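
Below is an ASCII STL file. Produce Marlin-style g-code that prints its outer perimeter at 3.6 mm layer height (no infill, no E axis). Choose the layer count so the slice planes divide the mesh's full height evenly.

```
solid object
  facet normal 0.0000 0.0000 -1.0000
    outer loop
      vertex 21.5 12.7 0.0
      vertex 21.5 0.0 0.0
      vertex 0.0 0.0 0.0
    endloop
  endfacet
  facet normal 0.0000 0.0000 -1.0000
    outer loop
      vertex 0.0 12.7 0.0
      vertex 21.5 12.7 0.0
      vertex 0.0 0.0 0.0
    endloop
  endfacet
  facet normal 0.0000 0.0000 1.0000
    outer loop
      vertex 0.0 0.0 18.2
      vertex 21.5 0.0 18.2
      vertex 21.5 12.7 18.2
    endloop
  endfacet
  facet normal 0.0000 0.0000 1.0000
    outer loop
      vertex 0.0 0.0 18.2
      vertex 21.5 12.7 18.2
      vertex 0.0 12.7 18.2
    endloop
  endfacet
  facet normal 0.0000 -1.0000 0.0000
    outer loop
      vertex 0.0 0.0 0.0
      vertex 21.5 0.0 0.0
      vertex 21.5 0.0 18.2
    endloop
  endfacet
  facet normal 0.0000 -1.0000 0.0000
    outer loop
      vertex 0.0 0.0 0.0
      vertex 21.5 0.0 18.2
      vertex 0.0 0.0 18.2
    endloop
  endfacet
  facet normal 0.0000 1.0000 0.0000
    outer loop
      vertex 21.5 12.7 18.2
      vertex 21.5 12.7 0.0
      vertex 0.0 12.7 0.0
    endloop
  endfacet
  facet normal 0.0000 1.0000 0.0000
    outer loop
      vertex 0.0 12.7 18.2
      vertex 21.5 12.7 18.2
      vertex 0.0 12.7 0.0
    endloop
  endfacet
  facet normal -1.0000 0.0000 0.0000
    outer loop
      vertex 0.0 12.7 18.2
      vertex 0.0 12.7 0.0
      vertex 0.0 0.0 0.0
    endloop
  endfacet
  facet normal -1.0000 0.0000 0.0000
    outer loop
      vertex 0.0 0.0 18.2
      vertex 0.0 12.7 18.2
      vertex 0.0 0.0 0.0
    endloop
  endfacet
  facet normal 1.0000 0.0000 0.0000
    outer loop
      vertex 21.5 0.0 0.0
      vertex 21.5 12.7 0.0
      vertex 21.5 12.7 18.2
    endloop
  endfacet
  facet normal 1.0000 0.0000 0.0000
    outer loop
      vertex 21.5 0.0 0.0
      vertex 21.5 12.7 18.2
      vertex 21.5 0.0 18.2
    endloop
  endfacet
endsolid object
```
; perimeter-only toolpath
G21 ; units = mm
G90 ; absolute positioning
G28 ; home
; layer 1
G0 Z3.6
G0 X0.0 Y0.0
G1 X21.5 Y0.0
G1 X21.5 Y12.7
G1 X0.0 Y12.7
G1 X0.0 Y0.0
; layer 2
G0 Z7.3
G0 X0.0 Y0.0
G1 X21.5 Y0.0
G1 X21.5 Y12.7
G1 X0.0 Y12.7
G1 X0.0 Y0.0
; layer 3
G0 Z10.9
G0 X0.0 Y0.0
G1 X21.5 Y0.0
G1 X21.5 Y12.7
G1 X0.0 Y12.7
G1 X0.0 Y0.0
; layer 4
G0 Z14.6
G0 X0.0 Y0.0
G1 X21.5 Y0.0
G1 X21.5 Y12.7
G1 X0.0 Y12.7
G1 X0.0 Y0.0
; layer 5
G0 Z18.2
G0 X0.0 Y0.0
G1 X21.5 Y0.0
G1 X21.5 Y12.7
G1 X0.0 Y12.7
G1 X0.0 Y0.0
M2 ; end

The solid is a rectangular box, roughly 21.5 × 12.7 mm footprint and 18.2 mm tall. Slicing at Δz = 3.6 mm — 5 equal slices spanning the solid's height, so layer i sits at z = i·h/5 — gives 5 non-empty perimeters. Each is a 4-segment closed polygon; G0 lifts to the layer z and rapids to the start vertex, then G1 traces the edges.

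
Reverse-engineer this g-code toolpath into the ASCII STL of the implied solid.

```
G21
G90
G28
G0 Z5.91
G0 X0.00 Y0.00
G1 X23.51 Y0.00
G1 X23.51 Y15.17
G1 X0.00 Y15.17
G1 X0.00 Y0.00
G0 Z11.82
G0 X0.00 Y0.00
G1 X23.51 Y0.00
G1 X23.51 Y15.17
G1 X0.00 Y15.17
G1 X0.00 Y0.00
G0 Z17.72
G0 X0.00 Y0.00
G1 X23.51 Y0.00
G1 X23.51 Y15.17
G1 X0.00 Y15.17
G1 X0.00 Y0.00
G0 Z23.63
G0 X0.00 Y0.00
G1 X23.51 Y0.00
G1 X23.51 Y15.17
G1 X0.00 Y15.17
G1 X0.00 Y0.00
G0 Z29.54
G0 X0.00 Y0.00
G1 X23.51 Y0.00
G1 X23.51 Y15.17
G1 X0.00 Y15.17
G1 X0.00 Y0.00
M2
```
solid part
  facet normal 0.0000 0.0000 -1.0000
    outer loop
      vertex 23.51 15.17 0.00
      vertex 23.51 0.00 0.00
      vertex 0.00 0.00 0.00
    endloop
  endfacet
  facet normal 0.0000 0.0000 -1.0000
    outer loop
      vertex 0.00 15.17 0.00
      vertex 23.51 15.17 0.00
      vertex 0.00 0.00 0.00
    endloop
  endfacet
  facet normal 0.0000 0.0000 1.0000
    outer loop
      vertex 0.00 0.00 29.54
      vertex 23.51 0.00 29.54
      vertex 23.51 15.17 29.54
    endloop
  endfacet
  facet normal 0.0000 0.0000 1.0000
    outer loop
      vertex 0.00 0.00 29.54
      vertex 23.51 15.17 29.54
      vertex 0.00 15.17 29.54
    endloop
  endfacet
  facet normal 0.0000 -1.0000 0.0000
    outer loop
      vertex 0.00 0.00 0.00
      vertex 23.51 0.00 0.00
      vertex 23.51 0.00 29.54
    endloop
  endfacet
  facet normal 0.0000 -1.0000 0.0000
    outer loop
      vertex 0.00 0.00 0.00
      vertex 23.51 0.00 29.54
      vertex 0.00 0.00 29.54
    endloop
  endfacet
  facet normal 0.0000 1.0000 0.0000
    outer loop
      vertex 23.51 15.17 29.54
      vertex 23.51 15.17 0.00
      vertex 0.00 15.17 0.00
    endloop
  endfacet
  facet normal 0.0000 1.0000 0.0000
    outer loop
      vertex 0.00 15.17 29.54
      vertex 23.51 15.17 29.54
      vertex 0.00 15.17 0.00
    endloop
  endfacet
  facet normal -1.0000 0.0000 0.0000
    outer loop
      vertex 0.00 15.17 29.54
      vertex 0.00 15.17 0.00
      vertex 0.00 0.00 0.00
    endloop
  endfacet
  facet normal -1.0000 0.0000 0.0000
    outer loop
      vertex 0.00 0.00 29.54
      vertex 0.00 15.17 29.54
      vertex 0.00 0.00 0.00
    endloop
  endfacet
  facet normal 1.0000 0.0000 0.0000
    outer loop
      vertex 23.51 0.00 0.00
      vertex 23.51 15.17 0.00
      vertex 23.51 15.17 29.54
    endloop
  endfacet
  facet normal 1.0000 0.0000 0.0000
    outer loop
      vertex 23.51 0.00 0.00
      vertex 23.51 15.17 29.54
      vertex 23.51 0.00 29.54
    endloop
  endfacet
endsolid part

The G0 Z moves step by Δz≈5.91 mm. Every layer's G1 loop is the same polygon, so the solid is a straight extrusion of it from z=0 to z≈29.5. Closing with flat bottom and top caps and triangulating gives 12 facets — a rectangular box, roughly 23.5 × 15.2 mm footprint and 29.5 mm tall.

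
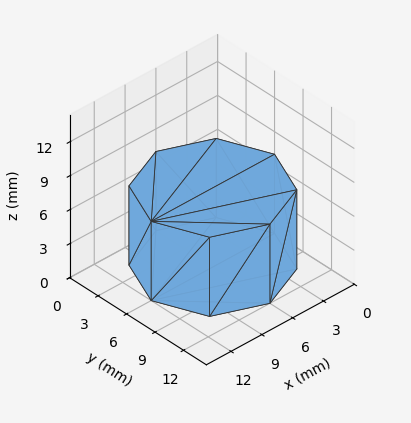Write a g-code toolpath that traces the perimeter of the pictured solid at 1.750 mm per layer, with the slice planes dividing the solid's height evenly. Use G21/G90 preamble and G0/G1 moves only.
Reading the render: the shape is a regular 8-sided prism (a cylinder approximated with 8 flat sides), circumscribed radius ≈ 6 mm, height ≈ 7 mm (dimensions read to the nearest mm from the axis ticks). For the g-code, the solid's height is divided into equal slices at the stated Δz and each level perimeter traced with G1 moves after a G0 lift.

; perimeter-only toolpath
G21 ; units = mm
G90 ; absolute positioning
G28 ; home
; layer 1
G0 Z1.750
G0 X12.000 Y6.000
G1 X10.243 Y10.243
G1 X6.000 Y12.000
G1 X1.757 Y10.243
G1 X0.000 Y6.000
G1 X1.757 Y1.757
G1 X6.000 Y0.000
G1 X10.243 Y1.757
G1 X12.000 Y6.000
; layer 2
G0 Z3.500
G0 X12.000 Y6.000
G1 X10.243 Y10.243
G1 X6.000 Y12.000
G1 X1.757 Y10.243
G1 X0.000 Y6.000
G1 X1.757 Y1.757
G1 X6.000 Y0.000
G1 X10.243 Y1.757
G1 X12.000 Y6.000
; layer 3
G0 Z5.250
G0 X12.000 Y6.000
G1 X10.243 Y10.243
G1 X6.000 Y12.000
G1 X1.757 Y10.243
G1 X0.000 Y6.000
G1 X1.757 Y1.757
G1 X6.000 Y0.000
G1 X10.243 Y1.757
G1 X12.000 Y6.000
; layer 4
G0 Z7.000
G0 X12.000 Y6.000
G1 X10.243 Y10.243
G1 X6.000 Y12.000
G1 X1.757 Y10.243
G1 X0.000 Y6.000
G1 X1.757 Y1.757
G1 X6.000 Y0.000
G1 X10.243 Y1.757
G1 X12.000 Y6.000
M2 ; end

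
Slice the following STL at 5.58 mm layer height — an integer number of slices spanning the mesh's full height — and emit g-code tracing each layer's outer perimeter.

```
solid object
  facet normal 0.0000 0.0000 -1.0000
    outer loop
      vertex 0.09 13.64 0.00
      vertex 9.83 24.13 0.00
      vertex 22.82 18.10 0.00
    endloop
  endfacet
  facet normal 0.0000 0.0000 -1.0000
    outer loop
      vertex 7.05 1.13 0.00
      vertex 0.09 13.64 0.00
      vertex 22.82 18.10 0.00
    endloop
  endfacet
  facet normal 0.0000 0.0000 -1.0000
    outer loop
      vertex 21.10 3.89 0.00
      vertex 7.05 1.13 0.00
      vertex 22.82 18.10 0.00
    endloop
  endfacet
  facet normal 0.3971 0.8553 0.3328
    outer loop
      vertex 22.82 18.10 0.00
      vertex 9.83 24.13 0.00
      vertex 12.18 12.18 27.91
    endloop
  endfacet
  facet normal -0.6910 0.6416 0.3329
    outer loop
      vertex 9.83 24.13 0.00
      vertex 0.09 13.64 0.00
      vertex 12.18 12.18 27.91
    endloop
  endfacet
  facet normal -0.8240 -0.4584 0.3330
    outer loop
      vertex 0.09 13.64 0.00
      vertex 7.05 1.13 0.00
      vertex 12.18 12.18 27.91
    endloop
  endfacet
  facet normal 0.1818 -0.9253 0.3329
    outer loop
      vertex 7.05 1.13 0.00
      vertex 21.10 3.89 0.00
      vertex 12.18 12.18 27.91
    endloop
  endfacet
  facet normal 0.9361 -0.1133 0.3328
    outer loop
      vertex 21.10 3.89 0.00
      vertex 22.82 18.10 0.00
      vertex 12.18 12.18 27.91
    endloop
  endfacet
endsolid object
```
; perimeter-only toolpath
G21 ; units = mm
G90 ; absolute positioning
G28 ; home
; layer 1
G0 Z5.58
G0 X20.69 Y16.92
G1 X10.30 Y21.74
G1 X2.51 Y13.35
G1 X8.08 Y3.34
G1 X19.32 Y5.55
G1 X20.69 Y16.92
; layer 2
G0 Z11.16
G0 X18.56 Y15.73
G1 X10.77 Y19.35
G1 X4.93 Y13.06
G1 X9.10 Y5.55
G1 X17.53 Y7.21
G1 X18.56 Y15.73
; layer 3
G0 Z16.75
G0 X16.44 Y14.55
G1 X11.24 Y16.96
G1 X7.34 Y12.76
G1 X10.13 Y7.76
G1 X15.75 Y8.86
G1 X16.44 Y14.55
; layer 4
G0 Z22.33
G0 X14.31 Y13.36
G1 X11.71 Y14.57
G1 X9.76 Y12.47
G1 X11.15 Y9.97
G1 X13.96 Y10.52
G1 X14.31 Y13.36
M2 ; end

The solid is a regular 5-sided pyramid, base circumscribed radius ≈ 12.2 mm, apex at z ≈ 27.9 mm. Slicing at Δz = 5.58 mm — 5 equal slices spanning the solid's height, so layer i sits at z = i·h/5 — gives 4 non-empty perimeters. Each is a 5-segment closed polygon; G0 lifts to the layer z and rapids to the start vertex, then G1 traces the edges. The cross-section shrinks linearly with z (the slice at the apex is degenerate and omitted).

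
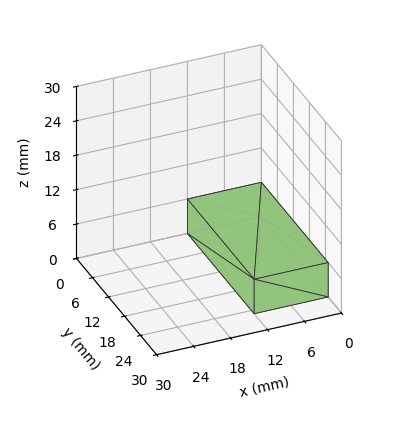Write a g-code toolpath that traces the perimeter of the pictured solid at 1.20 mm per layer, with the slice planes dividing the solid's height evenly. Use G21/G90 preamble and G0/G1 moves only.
Reading the render: the shape is a rectangular box, roughly 12 × 25 mm footprint and 6 mm tall (dimensions read to the nearest mm from the axis ticks). For the g-code, the solid's height is divided into equal slices at the stated Δz and each level perimeter traced with G1 moves after a G0 lift.

; perimeter-only toolpath
G21 ; units = mm
G90 ; absolute positioning
G28 ; home
; layer 1
G0 Z1.20
G0 X0.00 Y0.00
G1 X12.00 Y0.00
G1 X12.00 Y25.00
G1 X0.00 Y25.00
G1 X0.00 Y0.00
; layer 2
G0 Z2.40
G0 X0.00 Y0.00
G1 X12.00 Y0.00
G1 X12.00 Y25.00
G1 X0.00 Y25.00
G1 X0.00 Y0.00
; layer 3
G0 Z3.60
G0 X0.00 Y0.00
G1 X12.00 Y0.00
G1 X12.00 Y25.00
G1 X0.00 Y25.00
G1 X0.00 Y0.00
; layer 4
G0 Z4.80
G0 X0.00 Y0.00
G1 X12.00 Y0.00
G1 X12.00 Y25.00
G1 X0.00 Y25.00
G1 X0.00 Y0.00
; layer 5
G0 Z6.00
G0 X0.00 Y0.00
G1 X12.00 Y0.00
G1 X12.00 Y25.00
G1 X0.00 Y25.00
G1 X0.00 Y0.00
M2 ; end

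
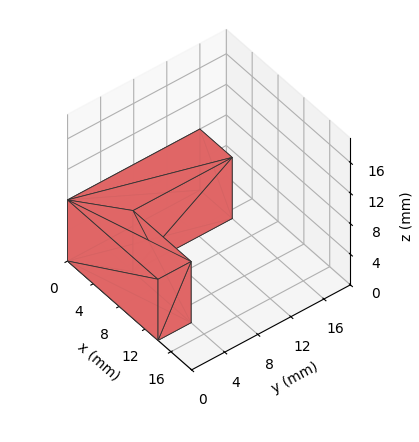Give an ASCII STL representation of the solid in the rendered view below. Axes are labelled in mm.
Reading the render: the shape is an L-shaped prism: outer 14 × 16 mm, arm thicknesses ≈ 4 mm (horizontal) and 5 mm (vertical), extruded 8 mm in z (dimensions read to the nearest mm from the axis ticks). For the STL, each face is triangulated and given an outward normal.

solid part
  facet normal 0.0000 0.0000 -1.0000
    outer loop
      vertex 14.0 4.0 0.0
      vertex 14.0 0.0 0.0
      vertex 0.0 0.0 0.0
    endloop
  endfacet
  facet normal 0.0000 0.0000 -1.0000
    outer loop
      vertex 5.0 4.0 0.0
      vertex 14.0 4.0 0.0
      vertex 0.0 0.0 0.0
    endloop
  endfacet
  facet normal 0.0000 0.0000 -1.0000
    outer loop
      vertex 5.0 16.0 0.0
      vertex 5.0 4.0 0.0
      vertex 0.0 0.0 0.0
    endloop
  endfacet
  facet normal 0.0000 0.0000 -1.0000
    outer loop
      vertex 0.0 16.0 0.0
      vertex 5.0 16.0 0.0
      vertex 0.0 0.0 0.0
    endloop
  endfacet
  facet normal 0.0000 0.0000 1.0000
    outer loop
      vertex 0.0 0.0 8.0
      vertex 14.0 0.0 8.0
      vertex 14.0 4.0 8.0
    endloop
  endfacet
  facet normal 0.0000 0.0000 1.0000
    outer loop
      vertex 0.0 0.0 8.0
      vertex 14.0 4.0 8.0
      vertex 5.0 4.0 8.0
    endloop
  endfacet
  facet normal 0.0000 0.0000 1.0000
    outer loop
      vertex 0.0 0.0 8.0
      vertex 5.0 4.0 8.0
      vertex 5.0 16.0 8.0
    endloop
  endfacet
  facet normal 0.0000 0.0000 1.0000
    outer loop
      vertex 0.0 0.0 8.0
      vertex 5.0 16.0 8.0
      vertex 0.0 16.0 8.0
    endloop
  endfacet
  facet normal 0.0000 -1.0000 0.0000
    outer loop
      vertex 0.0 0.0 0.0
      vertex 14.0 0.0 0.0
      vertex 14.0 0.0 8.0
    endloop
  endfacet
  facet normal 0.0000 -1.0000 0.0000
    outer loop
      vertex 0.0 0.0 0.0
      vertex 14.0 0.0 8.0
      vertex 0.0 0.0 8.0
    endloop
  endfacet
  facet normal 1.0000 0.0000 0.0000
    outer loop
      vertex 14.0 0.0 0.0
      vertex 14.0 4.0 0.0
      vertex 14.0 4.0 8.0
    endloop
  endfacet
  facet normal 1.0000 0.0000 0.0000
    outer loop
      vertex 14.0 0.0 0.0
      vertex 14.0 4.0 8.0
      vertex 14.0 0.0 8.0
    endloop
  endfacet
  facet normal 0.0000 1.0000 0.0000
    outer loop
      vertex 14.0 4.0 0.0
      vertex 5.0 4.0 0.0
      vertex 5.0 4.0 8.0
    endloop
  endfacet
  facet normal 0.0000 1.0000 0.0000
    outer loop
      vertex 14.0 4.0 0.0
      vertex 5.0 4.0 8.0
      vertex 14.0 4.0 8.0
    endloop
  endfacet
  facet normal 1.0000 0.0000 0.0000
    outer loop
      vertex 5.0 4.0 0.0
      vertex 5.0 16.0 0.0
      vertex 5.0 16.0 8.0
    endloop
  endfacet
  facet normal 1.0000 0.0000 0.0000
    outer loop
      vertex 5.0 4.0 0.0
      vertex 5.0 16.0 8.0
      vertex 5.0 4.0 8.0
    endloop
  endfacet
  facet normal 0.0000 1.0000 0.0000
    outer loop
      vertex 5.0 16.0 0.0
      vertex 0.0 16.0 0.0
      vertex 0.0 16.0 8.0
    endloop
  endfacet
  facet normal 0.0000 1.0000 0.0000
    outer loop
      vertex 5.0 16.0 0.0
      vertex 0.0 16.0 8.0
      vertex 5.0 16.0 8.0
    endloop
  endfacet
  facet normal -1.0000 0.0000 0.0000
    outer loop
      vertex 0.0 16.0 0.0
      vertex 0.0 0.0 0.0
      vertex 0.0 0.0 8.0
    endloop
  endfacet
  facet normal -1.0000 0.0000 0.0000
    outer loop
      vertex 0.0 16.0 0.0
      vertex 0.0 0.0 8.0
      vertex 0.0 16.0 8.0
    endloop
  endfacet
endsolid part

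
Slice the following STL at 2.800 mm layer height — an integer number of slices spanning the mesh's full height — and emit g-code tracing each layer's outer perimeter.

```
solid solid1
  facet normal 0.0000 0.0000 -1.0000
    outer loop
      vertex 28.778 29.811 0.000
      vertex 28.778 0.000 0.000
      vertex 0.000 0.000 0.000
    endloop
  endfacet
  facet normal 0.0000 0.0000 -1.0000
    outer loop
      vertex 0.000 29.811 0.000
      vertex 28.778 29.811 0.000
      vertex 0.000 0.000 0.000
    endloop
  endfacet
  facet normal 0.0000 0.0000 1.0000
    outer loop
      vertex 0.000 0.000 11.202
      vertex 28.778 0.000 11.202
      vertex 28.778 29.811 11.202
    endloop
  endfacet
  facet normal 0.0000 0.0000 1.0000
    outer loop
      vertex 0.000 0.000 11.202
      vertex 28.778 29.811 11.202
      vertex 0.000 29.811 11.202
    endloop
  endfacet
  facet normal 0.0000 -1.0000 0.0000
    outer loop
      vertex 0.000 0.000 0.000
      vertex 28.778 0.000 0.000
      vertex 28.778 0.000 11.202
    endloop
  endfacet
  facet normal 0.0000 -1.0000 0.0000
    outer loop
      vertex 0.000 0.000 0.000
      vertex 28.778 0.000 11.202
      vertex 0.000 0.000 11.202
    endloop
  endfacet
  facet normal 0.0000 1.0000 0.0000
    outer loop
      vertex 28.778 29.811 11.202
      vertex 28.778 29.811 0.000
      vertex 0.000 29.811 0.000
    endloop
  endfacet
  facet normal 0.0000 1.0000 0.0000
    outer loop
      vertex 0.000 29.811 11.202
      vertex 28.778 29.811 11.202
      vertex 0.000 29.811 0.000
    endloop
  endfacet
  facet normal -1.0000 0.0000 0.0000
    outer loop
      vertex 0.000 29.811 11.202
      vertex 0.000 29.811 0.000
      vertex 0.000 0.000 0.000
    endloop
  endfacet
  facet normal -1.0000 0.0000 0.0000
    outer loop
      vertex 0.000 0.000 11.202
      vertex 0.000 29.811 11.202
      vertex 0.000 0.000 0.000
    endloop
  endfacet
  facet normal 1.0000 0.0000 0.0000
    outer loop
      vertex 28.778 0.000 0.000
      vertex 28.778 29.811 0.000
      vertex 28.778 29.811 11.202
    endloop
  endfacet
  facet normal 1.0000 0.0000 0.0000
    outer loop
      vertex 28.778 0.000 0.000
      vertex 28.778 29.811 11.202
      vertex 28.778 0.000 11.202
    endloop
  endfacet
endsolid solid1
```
; perimeter-only toolpath
G21 ; units = mm
G90 ; absolute positioning
G28 ; home
; layer 1
G0 Z2.800
G0 X0.000 Y0.000
G1 X28.778 Y0.000
G1 X28.778 Y29.811
G1 X0.000 Y29.811
G1 X0.000 Y0.000
; layer 2
G0 Z5.601
G0 X0.000 Y0.000
G1 X28.778 Y0.000
G1 X28.778 Y29.811
G1 X0.000 Y29.811
G1 X0.000 Y0.000
; layer 3
G0 Z8.402
G0 X0.000 Y0.000
G1 X28.778 Y0.000
G1 X28.778 Y29.811
G1 X0.000 Y29.811
G1 X0.000 Y0.000
; layer 4
G0 Z11.202
G0 X0.000 Y0.000
G1 X28.778 Y0.000
G1 X28.778 Y29.811
G1 X0.000 Y29.811
G1 X0.000 Y0.000
M2 ; end

The solid is a rectangular box, roughly 28.8 × 29.8 mm footprint and 11.2 mm tall. Slicing at Δz = 2.800 mm — 4 equal slices spanning the solid's height, so layer i sits at z = i·h/4 — gives 4 non-empty perimeters. Each is a 4-segment closed polygon; G0 lifts to the layer z and rapids to the start vertex, then G1 traces the edges.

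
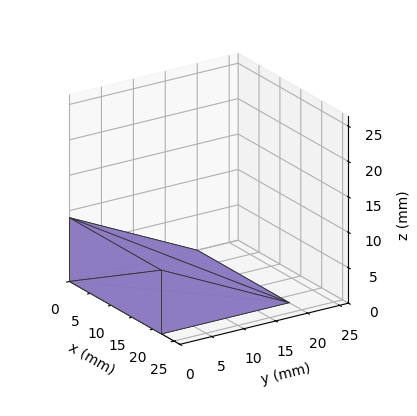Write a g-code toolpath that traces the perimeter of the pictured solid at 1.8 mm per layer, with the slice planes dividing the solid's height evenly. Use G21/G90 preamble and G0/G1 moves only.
Reading the render: the shape is a wedge (ramp): 22 × 20 mm base, rising to 9 mm along the y=0 edge and sloping linearly to z=0 at y=20 (dimensions read to the nearest mm from the axis ticks). For the g-code, the solid's height is divided into equal slices at the stated Δz and each level perimeter traced with G1 moves after a G0 lift.

; perimeter-only toolpath
G21 ; units = mm
G90 ; absolute positioning
G28 ; home
; layer 1
G0 Z1.8
G0 X0.0 Y0.0
G1 X22.0 Y0.0
G1 X22.0 Y16.0
G1 X0.0 Y16.0
G1 X0.0 Y0.0
; layer 2
G0 Z3.6
G0 X0.0 Y0.0
G1 X22.0 Y0.0
G1 X22.0 Y12.0
G1 X0.0 Y12.0
G1 X0.0 Y0.0
; layer 3
G0 Z5.4
G0 X0.0 Y0.0
G1 X22.0 Y0.0
G1 X22.0 Y8.0
G1 X0.0 Y8.0
G1 X0.0 Y0.0
; layer 4
G0 Z7.2
G0 X0.0 Y0.0
G1 X22.0 Y0.0
G1 X22.0 Y4.0
G1 X0.0 Y4.0
G1 X0.0 Y0.0
M2 ; end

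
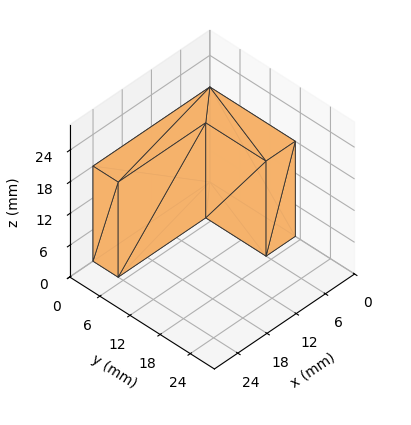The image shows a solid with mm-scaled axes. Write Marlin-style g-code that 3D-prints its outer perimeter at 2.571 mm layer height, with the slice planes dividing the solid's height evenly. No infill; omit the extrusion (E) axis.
Reading the render: the shape is an L-shaped prism: outer 24 × 17 mm, arm thicknesses ≈ 5 mm (horizontal) and 6 mm (vertical), extruded 18 mm in z (dimensions read to the nearest mm from the axis ticks). For the g-code, the solid's height is divided into equal slices at the stated Δz and each level perimeter traced with G1 moves after a G0 lift.

; perimeter-only toolpath
G21 ; units = mm
G90 ; absolute positioning
G28 ; home
; layer 1
G0 Z2.571
G0 X0.000 Y0.000
G1 X24.000 Y0.000
G1 X24.000 Y5.000
G1 X6.000 Y5.000
G1 X6.000 Y17.000
G1 X0.000 Y17.000
G1 X0.000 Y0.000
; layer 2
G0 Z5.143
G0 X0.000 Y0.000
G1 X24.000 Y0.000
G1 X24.000 Y5.000
G1 X6.000 Y5.000
G1 X6.000 Y17.000
G1 X0.000 Y17.000
G1 X0.000 Y0.000
; layer 3
G0 Z7.714
G0 X0.000 Y0.000
G1 X24.000 Y0.000
G1 X24.000 Y5.000
G1 X6.000 Y5.000
G1 X6.000 Y17.000
G1 X0.000 Y17.000
G1 X0.000 Y0.000
; layer 4
G0 Z10.286
G0 X0.000 Y0.000
G1 X24.000 Y0.000
G1 X24.000 Y5.000
G1 X6.000 Y5.000
G1 X6.000 Y17.000
G1 X0.000 Y17.000
G1 X0.000 Y0.000
; layer 5
G0 Z12.857
G0 X0.000 Y0.000
G1 X24.000 Y0.000
G1 X24.000 Y5.000
G1 X6.000 Y5.000
G1 X6.000 Y17.000
G1 X0.000 Y17.000
G1 X0.000 Y0.000
; layer 6
G0 Z15.429
G0 X0.000 Y0.000
G1 X24.000 Y0.000
G1 X24.000 Y5.000
G1 X6.000 Y5.000
G1 X6.000 Y17.000
G1 X0.000 Y17.000
G1 X0.000 Y0.000
; layer 7
G0 Z18.000
G0 X0.000 Y0.000
G1 X24.000 Y0.000
G1 X24.000 Y5.000
G1 X6.000 Y5.000
G1 X6.000 Y17.000
G1 X0.000 Y17.000
G1 X0.000 Y0.000
M2 ; end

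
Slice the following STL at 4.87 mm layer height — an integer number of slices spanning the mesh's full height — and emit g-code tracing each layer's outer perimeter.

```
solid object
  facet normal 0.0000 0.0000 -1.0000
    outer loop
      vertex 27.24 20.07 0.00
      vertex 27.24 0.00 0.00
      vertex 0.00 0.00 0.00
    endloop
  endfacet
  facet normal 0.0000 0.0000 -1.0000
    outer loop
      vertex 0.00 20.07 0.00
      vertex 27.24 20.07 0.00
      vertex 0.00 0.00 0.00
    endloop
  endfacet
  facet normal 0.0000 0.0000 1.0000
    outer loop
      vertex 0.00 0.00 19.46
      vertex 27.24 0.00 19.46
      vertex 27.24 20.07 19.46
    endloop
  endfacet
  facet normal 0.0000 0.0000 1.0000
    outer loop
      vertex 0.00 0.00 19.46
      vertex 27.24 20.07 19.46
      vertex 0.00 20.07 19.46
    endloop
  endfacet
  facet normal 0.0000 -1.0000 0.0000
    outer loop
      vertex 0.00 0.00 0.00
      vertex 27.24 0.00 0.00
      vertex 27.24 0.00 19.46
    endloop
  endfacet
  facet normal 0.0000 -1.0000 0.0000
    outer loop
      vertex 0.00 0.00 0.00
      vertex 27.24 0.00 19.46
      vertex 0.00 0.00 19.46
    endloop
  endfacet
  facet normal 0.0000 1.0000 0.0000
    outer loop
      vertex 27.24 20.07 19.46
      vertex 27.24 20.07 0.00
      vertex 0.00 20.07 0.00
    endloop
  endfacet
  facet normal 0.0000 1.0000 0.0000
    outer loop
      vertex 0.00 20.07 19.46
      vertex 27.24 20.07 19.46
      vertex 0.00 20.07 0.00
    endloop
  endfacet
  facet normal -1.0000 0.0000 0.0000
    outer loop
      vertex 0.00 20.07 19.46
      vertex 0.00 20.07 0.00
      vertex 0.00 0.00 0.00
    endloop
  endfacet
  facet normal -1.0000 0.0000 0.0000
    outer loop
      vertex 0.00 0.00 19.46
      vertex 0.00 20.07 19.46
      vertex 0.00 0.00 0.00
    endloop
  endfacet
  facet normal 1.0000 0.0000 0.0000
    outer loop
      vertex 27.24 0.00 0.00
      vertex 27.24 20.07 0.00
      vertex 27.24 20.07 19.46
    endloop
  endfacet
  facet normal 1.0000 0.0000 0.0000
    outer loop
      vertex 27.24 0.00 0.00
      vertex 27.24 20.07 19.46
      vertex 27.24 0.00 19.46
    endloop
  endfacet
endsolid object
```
; perimeter-only toolpath
G21 ; units = mm
G90 ; absolute positioning
G28 ; home
; layer 1
G0 Z4.87
G0 X0.00 Y0.00
G1 X27.24 Y0.00
G1 X27.24 Y20.07
G1 X0.00 Y20.07
G1 X0.00 Y0.00
; layer 2
G0 Z9.73
G0 X0.00 Y0.00
G1 X27.24 Y0.00
G1 X27.24 Y20.07
G1 X0.00 Y20.07
G1 X0.00 Y0.00
; layer 3
G0 Z14.60
G0 X0.00 Y0.00
G1 X27.24 Y0.00
G1 X27.24 Y20.07
G1 X0.00 Y20.07
G1 X0.00 Y0.00
; layer 4
G0 Z19.46
G0 X0.00 Y0.00
G1 X27.24 Y0.00
G1 X27.24 Y20.07
G1 X0.00 Y20.07
G1 X0.00 Y0.00
M2 ; end

The solid is a rectangular box, roughly 27.2 × 20.1 mm footprint and 19.5 mm tall. Slicing at Δz = 4.87 mm — 4 equal slices spanning the solid's height, so layer i sits at z = i·h/4 — gives 4 non-empty perimeters. Each is a 4-segment closed polygon; G0 lifts to the layer z and rapids to the start vertex, then G1 traces the edges.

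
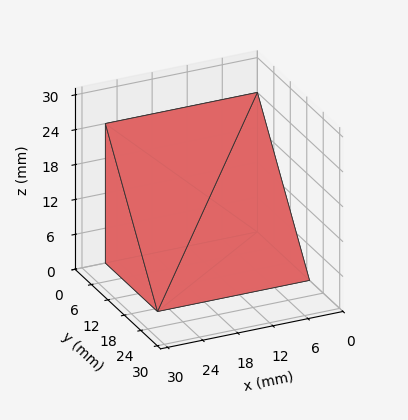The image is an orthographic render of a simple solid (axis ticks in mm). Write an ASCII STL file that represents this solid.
Reading the render: the shape is a wedge (ramp): 26 × 19 mm base, rising to 24 mm along the y=0 edge and sloping linearly to z=0 at y=19 (dimensions read to the nearest mm from the axis ticks). For the STL, each face is triangulated and given an outward normal.

solid part
  facet normal 0.0000 0.0000 -1.0000
    outer loop
      vertex 26.000 19.000 0.000
      vertex 26.000 0.000 0.000
      vertex 0.000 0.000 0.000
    endloop
  endfacet
  facet normal 0.0000 0.0000 -1.0000
    outer loop
      vertex 0.000 19.000 0.000
      vertex 26.000 19.000 0.000
      vertex 0.000 0.000 0.000
    endloop
  endfacet
  facet normal 0.0000 -1.0000 0.0000
    outer loop
      vertex 0.000 0.000 0.000
      vertex 26.000 0.000 0.000
      vertex 26.000 0.000 24.000
    endloop
  endfacet
  facet normal 0.0000 -1.0000 0.0000
    outer loop
      vertex 0.000 0.000 0.000
      vertex 26.000 0.000 24.000
      vertex 0.000 0.000 24.000
    endloop
  endfacet
  facet normal 0.0000 0.7840 0.6207
    outer loop
      vertex 0.000 0.000 24.000
      vertex 26.000 0.000 24.000
      vertex 26.000 19.000 0.000
    endloop
  endfacet
  facet normal 0.0000 0.7840 0.6207
    outer loop
      vertex 0.000 0.000 24.000
      vertex 26.000 19.000 0.000
      vertex 0.000 19.000 0.000
    endloop
  endfacet
  facet normal -1.0000 0.0000 0.0000
    outer loop
      vertex 0.000 0.000 24.000
      vertex 0.000 19.000 0.000
      vertex 0.000 0.000 0.000
    endloop
  endfacet
  facet normal 1.0000 0.0000 0.0000
    outer loop
      vertex 26.000 0.000 0.000
      vertex 26.000 19.000 0.000
      vertex 26.000 0.000 24.000
    endloop
  endfacet
endsolid part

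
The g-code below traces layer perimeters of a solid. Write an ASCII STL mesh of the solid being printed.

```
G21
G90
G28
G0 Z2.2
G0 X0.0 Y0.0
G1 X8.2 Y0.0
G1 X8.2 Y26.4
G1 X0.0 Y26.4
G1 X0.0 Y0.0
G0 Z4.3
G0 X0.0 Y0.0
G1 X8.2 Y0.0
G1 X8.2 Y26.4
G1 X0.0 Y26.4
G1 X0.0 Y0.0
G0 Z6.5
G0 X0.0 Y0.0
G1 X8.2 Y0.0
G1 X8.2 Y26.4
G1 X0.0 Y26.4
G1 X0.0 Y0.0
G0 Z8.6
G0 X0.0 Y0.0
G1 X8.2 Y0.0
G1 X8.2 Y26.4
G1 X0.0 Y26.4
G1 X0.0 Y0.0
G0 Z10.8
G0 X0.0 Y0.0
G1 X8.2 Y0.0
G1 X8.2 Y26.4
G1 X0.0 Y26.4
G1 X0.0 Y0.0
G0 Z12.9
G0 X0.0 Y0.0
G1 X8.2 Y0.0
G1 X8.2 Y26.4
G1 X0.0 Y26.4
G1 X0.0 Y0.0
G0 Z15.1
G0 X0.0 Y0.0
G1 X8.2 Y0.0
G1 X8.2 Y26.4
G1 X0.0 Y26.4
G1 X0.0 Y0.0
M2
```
solid part
  facet normal 0.0000 0.0000 -1.0000
    outer loop
      vertex 8.2 26.4 0.0
      vertex 8.2 0.0 0.0
      vertex 0.0 0.0 0.0
    endloop
  endfacet
  facet normal 0.0000 0.0000 -1.0000
    outer loop
      vertex 0.0 26.4 0.0
      vertex 8.2 26.4 0.0
      vertex 0.0 0.0 0.0
    endloop
  endfacet
  facet normal 0.0000 0.0000 1.0000
    outer loop
      vertex 0.0 0.0 15.1
      vertex 8.2 0.0 15.1
      vertex 8.2 26.4 15.1
    endloop
  endfacet
  facet normal 0.0000 0.0000 1.0000
    outer loop
      vertex 0.0 0.0 15.1
      vertex 8.2 26.4 15.1
      vertex 0.0 26.4 15.1
    endloop
  endfacet
  facet normal 0.0000 -1.0000 0.0000
    outer loop
      vertex 0.0 0.0 0.0
      vertex 8.2 0.0 0.0
      vertex 8.2 0.0 15.1
    endloop
  endfacet
  facet normal 0.0000 -1.0000 0.0000
    outer loop
      vertex 0.0 0.0 0.0
      vertex 8.2 0.0 15.1
      vertex 0.0 0.0 15.1
    endloop
  endfacet
  facet normal 0.0000 1.0000 0.0000
    outer loop
      vertex 8.2 26.4 15.1
      vertex 8.2 26.4 0.0
      vertex 0.0 26.4 0.0
    endloop
  endfacet
  facet normal 0.0000 1.0000 0.0000
    outer loop
      vertex 0.0 26.4 15.1
      vertex 8.2 26.4 15.1
      vertex 0.0 26.4 0.0
    endloop
  endfacet
  facet normal -1.0000 0.0000 0.0000
    outer loop
      vertex 0.0 26.4 15.1
      vertex 0.0 26.4 0.0
      vertex 0.0 0.0 0.0
    endloop
  endfacet
  facet normal -1.0000 0.0000 0.0000
    outer loop
      vertex 0.0 0.0 15.1
      vertex 0.0 26.4 15.1
      vertex 0.0 0.0 0.0
    endloop
  endfacet
  facet normal 1.0000 0.0000 0.0000
    outer loop
      vertex 8.2 0.0 0.0
      vertex 8.2 26.4 0.0
      vertex 8.2 26.4 15.1
    endloop
  endfacet
  facet normal 1.0000 0.0000 0.0000
    outer loop
      vertex 8.2 0.0 0.0
      vertex 8.2 26.4 15.1
      vertex 8.2 0.0 15.1
    endloop
  endfacet
endsolid part

The G0 Z moves step by Δz≈2.2 mm. Every layer's G1 loop is the same polygon, so the solid is a straight extrusion of it from z=0 to z≈15.1. Closing with flat bottom and top caps and triangulating gives 12 facets — a rectangular box, roughly 8.2 × 26.4 mm footprint and 15.1 mm tall.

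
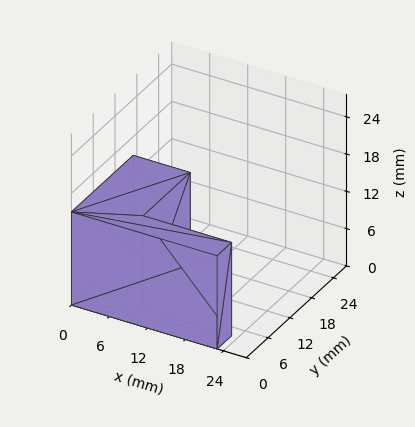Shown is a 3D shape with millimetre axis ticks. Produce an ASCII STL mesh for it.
Reading the render: the shape is an L-shaped prism: outer 23 × 17 mm, arm thicknesses ≈ 4 mm (horizontal) and 9 mm (vertical), extruded 15 mm in z (dimensions read to the nearest mm from the axis ticks). For the STL, each face is triangulated and given an outward normal.

solid part
  facet normal 0.0000 0.0000 -1.0000
    outer loop
      vertex 23.000 4.000 0.000
      vertex 23.000 0.000 0.000
      vertex 0.000 0.000 0.000
    endloop
  endfacet
  facet normal 0.0000 0.0000 -1.0000
    outer loop
      vertex 9.000 4.000 0.000
      vertex 23.000 4.000 0.000
      vertex 0.000 0.000 0.000
    endloop
  endfacet
  facet normal 0.0000 0.0000 -1.0000
    outer loop
      vertex 9.000 17.000 0.000
      vertex 9.000 4.000 0.000
      vertex 0.000 0.000 0.000
    endloop
  endfacet
  facet normal 0.0000 0.0000 -1.0000
    outer loop
      vertex 0.000 17.000 0.000
      vertex 9.000 17.000 0.000
      vertex 0.000 0.000 0.000
    endloop
  endfacet
  facet normal 0.0000 0.0000 1.0000
    outer loop
      vertex 0.000 0.000 15.000
      vertex 23.000 0.000 15.000
      vertex 23.000 4.000 15.000
    endloop
  endfacet
  facet normal 0.0000 0.0000 1.0000
    outer loop
      vertex 0.000 0.000 15.000
      vertex 23.000 4.000 15.000
      vertex 9.000 4.000 15.000
    endloop
  endfacet
  facet normal 0.0000 0.0000 1.0000
    outer loop
      vertex 0.000 0.000 15.000
      vertex 9.000 4.000 15.000
      vertex 9.000 17.000 15.000
    endloop
  endfacet
  facet normal 0.0000 0.0000 1.0000
    outer loop
      vertex 0.000 0.000 15.000
      vertex 9.000 17.000 15.000
      vertex 0.000 17.000 15.000
    endloop
  endfacet
  facet normal 0.0000 -1.0000 0.0000
    outer loop
      vertex 0.000 0.000 0.000
      vertex 23.000 0.000 0.000
      vertex 23.000 0.000 15.000
    endloop
  endfacet
  facet normal 0.0000 -1.0000 0.0000
    outer loop
      vertex 0.000 0.000 0.000
      vertex 23.000 0.000 15.000
      vertex 0.000 0.000 15.000
    endloop
  endfacet
  facet normal 1.0000 0.0000 0.0000
    outer loop
      vertex 23.000 0.000 0.000
      vertex 23.000 4.000 0.000
      vertex 23.000 4.000 15.000
    endloop
  endfacet
  facet normal 1.0000 0.0000 0.0000
    outer loop
      vertex 23.000 0.000 0.000
      vertex 23.000 4.000 15.000
      vertex 23.000 0.000 15.000
    endloop
  endfacet
  facet normal 0.0000 1.0000 0.0000
    outer loop
      vertex 23.000 4.000 0.000
      vertex 9.000 4.000 0.000
      vertex 9.000 4.000 15.000
    endloop
  endfacet
  facet normal 0.0000 1.0000 0.0000
    outer loop
      vertex 23.000 4.000 0.000
      vertex 9.000 4.000 15.000
      vertex 23.000 4.000 15.000
    endloop
  endfacet
  facet normal 1.0000 0.0000 0.0000
    outer loop
      vertex 9.000 4.000 0.000
      vertex 9.000 17.000 0.000
      vertex 9.000 17.000 15.000
    endloop
  endfacet
  facet normal 1.0000 0.0000 0.0000
    outer loop
      vertex 9.000 4.000 0.000
      vertex 9.000 17.000 15.000
      vertex 9.000 4.000 15.000
    endloop
  endfacet
  facet normal 0.0000 1.0000 0.0000
    outer loop
      vertex 9.000 17.000 0.000
      vertex 0.000 17.000 0.000
      vertex 0.000 17.000 15.000
    endloop
  endfacet
  facet normal 0.0000 1.0000 0.0000
    outer loop
      vertex 9.000 17.000 0.000
      vertex 0.000 17.000 15.000
      vertex 9.000 17.000 15.000
    endloop
  endfacet
  facet normal -1.0000 0.0000 0.0000
    outer loop
      vertex 0.000 17.000 0.000
      vertex 0.000 0.000 0.000
      vertex 0.000 0.000 15.000
    endloop
  endfacet
  facet normal -1.0000 0.0000 0.0000
    outer loop
      vertex 0.000 17.000 0.000
      vertex 0.000 0.000 15.000
      vertex 0.000 17.000 15.000
    endloop
  endfacet
endsolid part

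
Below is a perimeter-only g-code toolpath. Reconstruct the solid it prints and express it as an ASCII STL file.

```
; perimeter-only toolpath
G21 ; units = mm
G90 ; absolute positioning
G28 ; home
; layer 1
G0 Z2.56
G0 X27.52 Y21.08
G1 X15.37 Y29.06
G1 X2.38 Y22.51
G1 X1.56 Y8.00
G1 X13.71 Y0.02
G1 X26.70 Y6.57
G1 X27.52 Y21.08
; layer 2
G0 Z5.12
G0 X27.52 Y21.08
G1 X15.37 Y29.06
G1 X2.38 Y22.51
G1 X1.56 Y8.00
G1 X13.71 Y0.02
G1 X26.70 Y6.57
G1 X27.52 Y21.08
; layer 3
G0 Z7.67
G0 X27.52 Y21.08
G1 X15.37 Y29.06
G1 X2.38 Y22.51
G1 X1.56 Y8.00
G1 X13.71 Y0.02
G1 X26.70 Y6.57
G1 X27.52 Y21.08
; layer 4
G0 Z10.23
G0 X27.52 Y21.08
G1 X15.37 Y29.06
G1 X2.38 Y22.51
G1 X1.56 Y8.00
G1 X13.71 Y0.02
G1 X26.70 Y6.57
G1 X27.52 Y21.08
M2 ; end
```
solid part
  facet normal 0.0000 0.0000 -1.0000
    outer loop
      vertex 2.38 22.51 0.00
      vertex 15.37 29.06 0.00
      vertex 27.52 21.08 0.00
    endloop
  endfacet
  facet normal 0.0000 0.0000 -1.0000
    outer loop
      vertex 1.56 8.00 0.00
      vertex 2.38 22.51 0.00
      vertex 27.52 21.08 0.00
    endloop
  endfacet
  facet normal 0.0000 0.0000 -1.0000
    outer loop
      vertex 13.71 0.02 0.00
      vertex 1.56 8.00 0.00
      vertex 27.52 21.08 0.00
    endloop
  endfacet
  facet normal 0.0000 0.0000 -1.0000
    outer loop
      vertex 26.70 6.57 0.00
      vertex 13.71 0.02 0.00
      vertex 27.52 21.08 0.00
    endloop
  endfacet
  facet normal 0.0000 0.0000 1.0000
    outer loop
      vertex 27.52 21.08 10.23
      vertex 15.37 29.06 10.23
      vertex 2.38 22.51 10.23
    endloop
  endfacet
  facet normal 0.0000 0.0000 1.0000
    outer loop
      vertex 27.52 21.08 10.23
      vertex 2.38 22.51 10.23
      vertex 1.56 8.00 10.23
    endloop
  endfacet
  facet normal 0.0000 0.0000 1.0000
    outer loop
      vertex 27.52 21.08 10.23
      vertex 1.56 8.00 10.23
      vertex 13.71 0.02 10.23
    endloop
  endfacet
  facet normal 0.0000 0.0000 1.0000
    outer loop
      vertex 27.52 21.08 10.23
      vertex 13.71 0.02 10.23
      vertex 26.70 6.57 10.23
    endloop
  endfacet
  facet normal 0.5490 0.8358 0.0000
    outer loop
      vertex 27.52 21.08 0.00
      vertex 15.37 29.06 0.00
      vertex 15.37 29.06 10.23
    endloop
  endfacet
  facet normal 0.5490 0.8358 0.0000
    outer loop
      vertex 27.52 21.08 0.00
      vertex 15.37 29.06 10.23
      vertex 27.52 21.08 10.23
    endloop
  endfacet
  facet normal -0.4502 0.8929 0.0000
    outer loop
      vertex 15.37 29.06 0.00
      vertex 2.38 22.51 0.00
      vertex 2.38 22.51 10.23
    endloop
  endfacet
  facet normal -0.4502 0.8929 0.0000
    outer loop
      vertex 15.37 29.06 0.00
      vertex 2.38 22.51 10.23
      vertex 15.37 29.06 10.23
    endloop
  endfacet
  facet normal -0.9984 0.0564 0.0000
    outer loop
      vertex 2.38 22.51 0.00
      vertex 1.56 8.00 0.00
      vertex 1.56 8.00 10.23
    endloop
  endfacet
  facet normal -0.9984 0.0564 0.0000
    outer loop
      vertex 2.38 22.51 0.00
      vertex 1.56 8.00 10.23
      vertex 2.38 22.51 10.23
    endloop
  endfacet
  facet normal -0.5490 -0.8358 0.0000
    outer loop
      vertex 1.56 8.00 0.00
      vertex 13.71 0.02 0.00
      vertex 13.71 0.02 10.23
    endloop
  endfacet
  facet normal -0.5490 -0.8358 0.0000
    outer loop
      vertex 1.56 8.00 0.00
      vertex 13.71 0.02 10.23
      vertex 1.56 8.00 10.23
    endloop
  endfacet
  facet normal 0.4502 -0.8929 0.0000
    outer loop
      vertex 13.71 0.02 0.00
      vertex 26.70 6.57 0.00
      vertex 26.70 6.57 10.23
    endloop
  endfacet
  facet normal 0.4502 -0.8929 0.0000
    outer loop
      vertex 13.71 0.02 0.00
      vertex 26.70 6.57 10.23
      vertex 13.71 0.02 10.23
    endloop
  endfacet
  facet normal 0.9984 -0.0564 0.0000
    outer loop
      vertex 26.70 6.57 0.00
      vertex 27.52 21.08 0.00
      vertex 27.52 21.08 10.23
    endloop
  endfacet
  facet normal 0.9984 -0.0564 0.0000
    outer loop
      vertex 26.70 6.57 0.00
      vertex 27.52 21.08 10.23
      vertex 26.70 6.57 10.23
    endloop
  endfacet
endsolid part

The G0 Z moves step by Δz≈2.56 mm. Every layer's G1 loop is the same polygon, so the solid is a straight extrusion of it from z=0 to z≈10.2. Closing with flat bottom and top caps and triangulating gives 20 facets — a regular 6-sided prism (a cylinder approximated with 6 flat sides), circumscribed radius ≈ 14.5 mm, height ≈ 10.2 mm.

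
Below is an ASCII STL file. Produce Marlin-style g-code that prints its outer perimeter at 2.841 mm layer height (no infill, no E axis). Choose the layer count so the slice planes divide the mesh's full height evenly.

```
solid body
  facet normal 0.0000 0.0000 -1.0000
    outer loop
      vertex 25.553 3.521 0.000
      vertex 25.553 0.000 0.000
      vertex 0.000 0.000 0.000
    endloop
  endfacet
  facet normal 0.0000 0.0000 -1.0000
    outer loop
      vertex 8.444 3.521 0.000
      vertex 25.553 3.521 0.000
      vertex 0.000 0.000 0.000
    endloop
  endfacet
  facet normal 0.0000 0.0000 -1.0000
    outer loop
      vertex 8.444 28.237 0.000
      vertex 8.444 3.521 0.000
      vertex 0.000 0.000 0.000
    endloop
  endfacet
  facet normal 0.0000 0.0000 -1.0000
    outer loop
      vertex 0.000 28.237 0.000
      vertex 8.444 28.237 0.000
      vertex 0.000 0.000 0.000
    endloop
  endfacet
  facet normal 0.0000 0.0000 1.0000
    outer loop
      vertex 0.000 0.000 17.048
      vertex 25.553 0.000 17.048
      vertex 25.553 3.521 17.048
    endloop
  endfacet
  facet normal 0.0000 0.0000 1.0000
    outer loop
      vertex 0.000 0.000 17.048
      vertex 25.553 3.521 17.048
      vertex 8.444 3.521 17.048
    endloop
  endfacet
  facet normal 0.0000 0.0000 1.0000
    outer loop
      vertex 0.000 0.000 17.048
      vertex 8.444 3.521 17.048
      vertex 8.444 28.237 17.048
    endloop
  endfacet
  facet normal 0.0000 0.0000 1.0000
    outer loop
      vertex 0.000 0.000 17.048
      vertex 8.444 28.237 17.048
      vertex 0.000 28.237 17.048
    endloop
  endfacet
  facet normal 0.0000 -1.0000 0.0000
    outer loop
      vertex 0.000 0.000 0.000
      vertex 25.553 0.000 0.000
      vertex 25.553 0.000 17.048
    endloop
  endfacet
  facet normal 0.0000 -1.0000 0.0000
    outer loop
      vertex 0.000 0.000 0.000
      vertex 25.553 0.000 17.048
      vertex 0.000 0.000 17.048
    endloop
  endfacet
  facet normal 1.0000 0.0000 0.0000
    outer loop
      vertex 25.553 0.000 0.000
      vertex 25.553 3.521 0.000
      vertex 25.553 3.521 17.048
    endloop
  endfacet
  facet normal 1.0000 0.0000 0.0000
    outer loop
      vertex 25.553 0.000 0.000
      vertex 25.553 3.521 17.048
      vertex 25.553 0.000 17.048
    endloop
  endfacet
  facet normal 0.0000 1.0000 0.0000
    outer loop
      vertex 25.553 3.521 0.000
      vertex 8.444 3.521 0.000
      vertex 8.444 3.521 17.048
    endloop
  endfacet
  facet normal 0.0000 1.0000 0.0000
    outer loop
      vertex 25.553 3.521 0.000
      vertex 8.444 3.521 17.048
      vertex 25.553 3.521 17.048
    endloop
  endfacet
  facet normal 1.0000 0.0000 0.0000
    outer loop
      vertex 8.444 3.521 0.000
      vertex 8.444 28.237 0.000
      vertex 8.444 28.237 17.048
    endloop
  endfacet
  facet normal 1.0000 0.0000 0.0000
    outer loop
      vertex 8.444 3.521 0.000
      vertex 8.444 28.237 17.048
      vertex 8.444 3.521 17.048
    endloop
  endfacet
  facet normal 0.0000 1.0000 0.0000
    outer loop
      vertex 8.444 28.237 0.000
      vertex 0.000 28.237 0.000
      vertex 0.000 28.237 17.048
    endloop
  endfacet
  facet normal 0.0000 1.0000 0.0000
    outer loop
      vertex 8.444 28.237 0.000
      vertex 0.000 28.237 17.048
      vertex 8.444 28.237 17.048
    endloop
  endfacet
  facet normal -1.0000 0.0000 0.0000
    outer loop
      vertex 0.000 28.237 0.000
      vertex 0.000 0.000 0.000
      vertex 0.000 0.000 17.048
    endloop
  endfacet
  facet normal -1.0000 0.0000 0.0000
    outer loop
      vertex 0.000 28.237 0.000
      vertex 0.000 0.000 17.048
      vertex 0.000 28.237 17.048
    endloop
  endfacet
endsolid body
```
; perimeter-only toolpath
G21 ; units = mm
G90 ; absolute positioning
G28 ; home
; layer 1
G0 Z2.841
G0 X0.000 Y0.000
G1 X25.553 Y0.000
G1 X25.553 Y3.521
G1 X8.444 Y3.521
G1 X8.444 Y28.237
G1 X0.000 Y28.237
G1 X0.000 Y0.000
; layer 2
G0 Z5.683
G0 X0.000 Y0.000
G1 X25.553 Y0.000
G1 X25.553 Y3.521
G1 X8.444 Y3.521
G1 X8.444 Y28.237
G1 X0.000 Y28.237
G1 X0.000 Y0.000
; layer 3
G0 Z8.524
G0 X0.000 Y0.000
G1 X25.553 Y0.000
G1 X25.553 Y3.521
G1 X8.444 Y3.521
G1 X8.444 Y28.237
G1 X0.000 Y28.237
G1 X0.000 Y0.000
; layer 4
G0 Z11.365
G0 X0.000 Y0.000
G1 X25.553 Y0.000
G1 X25.553 Y3.521
G1 X8.444 Y3.521
G1 X8.444 Y28.237
G1 X0.000 Y28.237
G1 X0.000 Y0.000
; layer 5
G0 Z14.207
G0 X0.000 Y0.000
G1 X25.553 Y0.000
G1 X25.553 Y3.521
G1 X8.444 Y3.521
G1 X8.444 Y28.237
G1 X0.000 Y28.237
G1 X0.000 Y0.000
; layer 6
G0 Z17.048
G0 X0.000 Y0.000
G1 X25.553 Y0.000
G1 X25.553 Y3.521
G1 X8.444 Y3.521
G1 X8.444 Y28.237
G1 X0.000 Y28.237
G1 X0.000 Y0.000
M2 ; end

The solid is an L-shaped prism: outer 25.6 × 28.2 mm, arm thicknesses ≈ 3.52 mm (horizontal) and 8.44 mm (vertical), extruded 17 mm in z. Slicing at Δz = 2.841 mm — 6 equal slices spanning the solid's height, so layer i sits at z = i·h/6 — gives 6 non-empty perimeters. Each is a 6-segment closed polygon; G0 lifts to the layer z and rapids to the start vertex, then G1 traces the edges.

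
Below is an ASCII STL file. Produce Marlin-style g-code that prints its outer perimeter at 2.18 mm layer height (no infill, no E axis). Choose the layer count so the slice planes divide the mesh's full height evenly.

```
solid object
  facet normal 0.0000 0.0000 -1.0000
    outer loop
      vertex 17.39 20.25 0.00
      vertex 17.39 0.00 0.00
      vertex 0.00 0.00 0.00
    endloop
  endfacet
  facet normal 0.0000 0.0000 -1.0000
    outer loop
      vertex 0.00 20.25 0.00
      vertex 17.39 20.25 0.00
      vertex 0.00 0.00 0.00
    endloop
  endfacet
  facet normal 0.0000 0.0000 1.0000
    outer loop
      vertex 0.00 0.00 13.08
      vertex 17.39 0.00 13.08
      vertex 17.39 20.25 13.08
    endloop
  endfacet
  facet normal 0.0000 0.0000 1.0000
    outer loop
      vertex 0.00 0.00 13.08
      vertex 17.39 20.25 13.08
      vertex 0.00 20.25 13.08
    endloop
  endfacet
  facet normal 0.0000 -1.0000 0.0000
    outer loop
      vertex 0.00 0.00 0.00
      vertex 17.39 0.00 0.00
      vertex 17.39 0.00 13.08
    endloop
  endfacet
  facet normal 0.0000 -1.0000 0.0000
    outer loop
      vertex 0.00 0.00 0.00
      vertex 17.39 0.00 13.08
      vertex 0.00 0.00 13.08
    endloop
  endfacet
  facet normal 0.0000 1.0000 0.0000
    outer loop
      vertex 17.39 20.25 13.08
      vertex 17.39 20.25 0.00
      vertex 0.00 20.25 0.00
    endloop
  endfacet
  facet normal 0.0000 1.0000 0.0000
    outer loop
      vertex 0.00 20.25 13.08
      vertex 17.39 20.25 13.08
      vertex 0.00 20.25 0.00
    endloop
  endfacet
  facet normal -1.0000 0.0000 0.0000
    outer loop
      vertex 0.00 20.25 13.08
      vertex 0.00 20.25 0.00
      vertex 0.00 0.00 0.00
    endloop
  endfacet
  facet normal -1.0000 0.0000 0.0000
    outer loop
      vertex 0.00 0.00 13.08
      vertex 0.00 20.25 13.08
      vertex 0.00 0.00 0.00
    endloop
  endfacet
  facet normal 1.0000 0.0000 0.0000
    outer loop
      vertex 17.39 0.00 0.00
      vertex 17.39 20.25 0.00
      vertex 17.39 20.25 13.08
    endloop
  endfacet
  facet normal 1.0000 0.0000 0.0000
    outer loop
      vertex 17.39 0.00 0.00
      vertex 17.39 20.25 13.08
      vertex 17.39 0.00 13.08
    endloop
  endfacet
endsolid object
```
; perimeter-only toolpath
G21 ; units = mm
G90 ; absolute positioning
G28 ; home
; layer 1
G0 Z2.18
G0 X0.00 Y0.00
G1 X17.39 Y0.00
G1 X17.39 Y20.25
G1 X0.00 Y20.25
G1 X0.00 Y0.00
; layer 2
G0 Z4.36
G0 X0.00 Y0.00
G1 X17.39 Y0.00
G1 X17.39 Y20.25
G1 X0.00 Y20.25
G1 X0.00 Y0.00
; layer 3
G0 Z6.54
G0 X0.00 Y0.00
G1 X17.39 Y0.00
G1 X17.39 Y20.25
G1 X0.00 Y20.25
G1 X0.00 Y0.00
; layer 4
G0 Z8.72
G0 X0.00 Y0.00
G1 X17.39 Y0.00
G1 X17.39 Y20.25
G1 X0.00 Y20.25
G1 X0.00 Y0.00
; layer 5
G0 Z10.90
G0 X0.00 Y0.00
G1 X17.39 Y0.00
G1 X17.39 Y20.25
G1 X0.00 Y20.25
G1 X0.00 Y0.00
; layer 6
G0 Z13.08
G0 X0.00 Y0.00
G1 X17.39 Y0.00
G1 X17.39 Y20.25
G1 X0.00 Y20.25
G1 X0.00 Y0.00
M2 ; end

The solid is a rectangular box, roughly 17.4 × 20.2 mm footprint and 13.1 mm tall. Slicing at Δz = 2.18 mm — 6 equal slices spanning the solid's height, so layer i sits at z = i·h/6 — gives 6 non-empty perimeters. Each is a 4-segment closed polygon; G0 lifts to the layer z and rapids to the start vertex, then G1 traces the edges.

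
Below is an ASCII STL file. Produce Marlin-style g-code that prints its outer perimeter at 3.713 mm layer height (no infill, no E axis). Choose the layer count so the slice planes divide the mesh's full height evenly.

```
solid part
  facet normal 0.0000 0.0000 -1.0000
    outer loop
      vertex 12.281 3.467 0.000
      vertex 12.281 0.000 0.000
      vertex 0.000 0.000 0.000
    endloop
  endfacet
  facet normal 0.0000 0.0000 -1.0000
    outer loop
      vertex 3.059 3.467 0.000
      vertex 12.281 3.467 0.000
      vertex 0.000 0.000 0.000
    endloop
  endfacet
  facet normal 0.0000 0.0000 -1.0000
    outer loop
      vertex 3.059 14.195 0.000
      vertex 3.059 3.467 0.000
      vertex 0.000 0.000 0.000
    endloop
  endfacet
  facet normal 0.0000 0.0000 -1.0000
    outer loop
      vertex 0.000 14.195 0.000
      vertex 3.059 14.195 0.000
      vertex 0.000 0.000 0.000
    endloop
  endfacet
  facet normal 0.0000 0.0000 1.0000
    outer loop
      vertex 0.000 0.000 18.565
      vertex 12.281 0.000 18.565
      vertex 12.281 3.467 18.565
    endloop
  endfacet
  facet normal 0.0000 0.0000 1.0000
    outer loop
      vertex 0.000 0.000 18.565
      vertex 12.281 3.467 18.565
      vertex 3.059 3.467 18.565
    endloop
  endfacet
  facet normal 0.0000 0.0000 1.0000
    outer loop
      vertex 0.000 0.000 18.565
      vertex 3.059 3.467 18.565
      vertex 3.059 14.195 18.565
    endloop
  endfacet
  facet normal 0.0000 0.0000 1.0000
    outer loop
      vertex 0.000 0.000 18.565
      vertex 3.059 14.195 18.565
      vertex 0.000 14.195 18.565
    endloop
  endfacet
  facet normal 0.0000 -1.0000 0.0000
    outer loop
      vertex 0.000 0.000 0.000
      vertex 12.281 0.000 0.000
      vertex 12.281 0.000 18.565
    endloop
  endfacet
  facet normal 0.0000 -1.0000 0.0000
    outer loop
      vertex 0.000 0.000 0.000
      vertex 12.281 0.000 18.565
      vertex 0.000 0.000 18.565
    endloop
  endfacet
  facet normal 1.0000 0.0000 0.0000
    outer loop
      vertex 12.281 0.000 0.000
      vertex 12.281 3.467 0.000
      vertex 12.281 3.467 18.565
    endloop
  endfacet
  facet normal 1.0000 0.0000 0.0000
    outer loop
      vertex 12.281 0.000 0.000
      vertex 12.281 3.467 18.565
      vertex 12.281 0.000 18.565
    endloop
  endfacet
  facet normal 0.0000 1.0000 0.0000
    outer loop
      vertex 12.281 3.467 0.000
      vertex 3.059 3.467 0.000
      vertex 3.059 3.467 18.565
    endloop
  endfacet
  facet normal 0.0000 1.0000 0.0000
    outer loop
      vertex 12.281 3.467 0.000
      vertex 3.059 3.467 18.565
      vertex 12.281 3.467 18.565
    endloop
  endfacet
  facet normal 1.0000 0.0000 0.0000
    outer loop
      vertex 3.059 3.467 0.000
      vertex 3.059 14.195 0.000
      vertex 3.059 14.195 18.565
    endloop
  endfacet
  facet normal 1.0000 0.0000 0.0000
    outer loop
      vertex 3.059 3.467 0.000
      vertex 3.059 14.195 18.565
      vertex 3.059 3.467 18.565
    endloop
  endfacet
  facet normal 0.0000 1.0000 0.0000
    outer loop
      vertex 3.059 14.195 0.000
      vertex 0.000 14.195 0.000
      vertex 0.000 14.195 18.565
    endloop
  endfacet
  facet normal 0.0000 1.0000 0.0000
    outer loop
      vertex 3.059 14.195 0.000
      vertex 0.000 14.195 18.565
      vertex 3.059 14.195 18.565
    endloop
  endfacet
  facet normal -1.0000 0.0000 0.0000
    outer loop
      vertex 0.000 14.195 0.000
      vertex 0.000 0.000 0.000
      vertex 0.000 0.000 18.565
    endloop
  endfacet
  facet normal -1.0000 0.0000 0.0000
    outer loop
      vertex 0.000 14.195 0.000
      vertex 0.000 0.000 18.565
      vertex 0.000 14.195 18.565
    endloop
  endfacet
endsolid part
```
; perimeter-only toolpath
G21 ; units = mm
G90 ; absolute positioning
G28 ; home
; layer 1
G0 Z3.713
G0 X0.000 Y0.000
G1 X12.281 Y0.000
G1 X12.281 Y3.467
G1 X3.059 Y3.467
G1 X3.059 Y14.195
G1 X0.000 Y14.195
G1 X0.000 Y0.000
; layer 2
G0 Z7.426
G0 X0.000 Y0.000
G1 X12.281 Y0.000
G1 X12.281 Y3.467
G1 X3.059 Y3.467
G1 X3.059 Y14.195
G1 X0.000 Y14.195
G1 X0.000 Y0.000
; layer 3
G0 Z11.139
G0 X0.000 Y0.000
G1 X12.281 Y0.000
G1 X12.281 Y3.467
G1 X3.059 Y3.467
G1 X3.059 Y14.195
G1 X0.000 Y14.195
G1 X0.000 Y0.000
; layer 4
G0 Z14.852
G0 X0.000 Y0.000
G1 X12.281 Y0.000
G1 X12.281 Y3.467
G1 X3.059 Y3.467
G1 X3.059 Y14.195
G1 X0.000 Y14.195
G1 X0.000 Y0.000
; layer 5
G0 Z18.565
G0 X0.000 Y0.000
G1 X12.281 Y0.000
G1 X12.281 Y3.467
G1 X3.059 Y3.467
G1 X3.059 Y14.195
G1 X0.000 Y14.195
G1 X0.000 Y0.000
M2 ; end

The solid is an L-shaped prism: outer 12.3 × 14.2 mm, arm thicknesses ≈ 3.47 mm (horizontal) and 3.06 mm (vertical), extruded 18.6 mm in z. Slicing at Δz = 3.713 mm — 5 equal slices spanning the solid's height, so layer i sits at z = i·h/5 — gives 5 non-empty perimeters. Each is a 6-segment closed polygon; G0 lifts to the layer z and rapids to the start vertex, then G1 traces the edges.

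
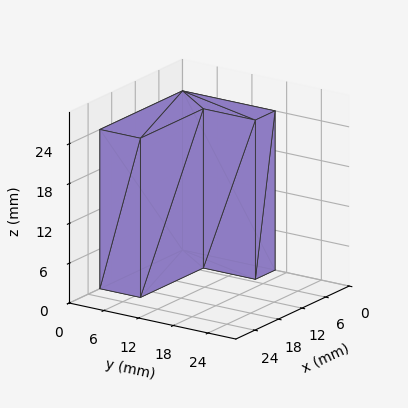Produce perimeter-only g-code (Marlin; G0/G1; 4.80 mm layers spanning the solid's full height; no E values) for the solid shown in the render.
Reading the render: the shape is an L-shaped prism: outer 21 × 16 mm, arm thicknesses ≈ 7 mm (horizontal) and 5 mm (vertical), extruded 24 mm in z (dimensions read to the nearest mm from the axis ticks). For the g-code, the solid's height is divided into equal slices at the stated Δz and each level perimeter traced with G1 moves after a G0 lift.

; perimeter-only toolpath
G21 ; units = mm
G90 ; absolute positioning
G28 ; home
; layer 1
G0 Z4.80
G0 X0.00 Y0.00
G1 X21.00 Y0.00
G1 X21.00 Y7.00
G1 X5.00 Y7.00
G1 X5.00 Y16.00
G1 X0.00 Y16.00
G1 X0.00 Y0.00
; layer 2
G0 Z9.60
G0 X0.00 Y0.00
G1 X21.00 Y0.00
G1 X21.00 Y7.00
G1 X5.00 Y7.00
G1 X5.00 Y16.00
G1 X0.00 Y16.00
G1 X0.00 Y0.00
; layer 3
G0 Z14.40
G0 X0.00 Y0.00
G1 X21.00 Y0.00
G1 X21.00 Y7.00
G1 X5.00 Y7.00
G1 X5.00 Y16.00
G1 X0.00 Y16.00
G1 X0.00 Y0.00
; layer 4
G0 Z19.20
G0 X0.00 Y0.00
G1 X21.00 Y0.00
G1 X21.00 Y7.00
G1 X5.00 Y7.00
G1 X5.00 Y16.00
G1 X0.00 Y16.00
G1 X0.00 Y0.00
; layer 5
G0 Z24.00
G0 X0.00 Y0.00
G1 X21.00 Y0.00
G1 X21.00 Y7.00
G1 X5.00 Y7.00
G1 X5.00 Y16.00
G1 X0.00 Y16.00
G1 X0.00 Y0.00
M2 ; end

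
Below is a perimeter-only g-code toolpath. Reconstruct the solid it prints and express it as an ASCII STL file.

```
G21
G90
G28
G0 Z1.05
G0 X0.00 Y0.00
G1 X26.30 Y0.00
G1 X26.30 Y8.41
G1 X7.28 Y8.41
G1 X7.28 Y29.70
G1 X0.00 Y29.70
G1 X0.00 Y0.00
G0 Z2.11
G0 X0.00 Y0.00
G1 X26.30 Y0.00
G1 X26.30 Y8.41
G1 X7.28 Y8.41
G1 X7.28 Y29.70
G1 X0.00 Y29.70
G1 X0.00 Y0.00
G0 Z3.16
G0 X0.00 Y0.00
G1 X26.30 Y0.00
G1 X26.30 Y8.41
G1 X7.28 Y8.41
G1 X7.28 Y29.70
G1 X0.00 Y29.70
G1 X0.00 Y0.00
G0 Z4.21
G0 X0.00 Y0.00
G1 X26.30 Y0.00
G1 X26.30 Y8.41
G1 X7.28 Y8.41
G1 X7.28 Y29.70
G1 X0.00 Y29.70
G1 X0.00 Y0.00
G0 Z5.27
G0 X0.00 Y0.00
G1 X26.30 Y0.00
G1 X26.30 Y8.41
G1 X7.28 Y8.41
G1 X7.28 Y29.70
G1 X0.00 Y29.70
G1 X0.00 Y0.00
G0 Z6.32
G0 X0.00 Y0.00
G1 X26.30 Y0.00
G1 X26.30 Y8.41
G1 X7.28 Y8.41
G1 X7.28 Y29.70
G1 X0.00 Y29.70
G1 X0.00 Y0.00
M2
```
solid part
  facet normal 0.0000 0.0000 -1.0000
    outer loop
      vertex 26.30 8.41 0.00
      vertex 26.30 0.00 0.00
      vertex 0.00 0.00 0.00
    endloop
  endfacet
  facet normal 0.0000 0.0000 -1.0000
    outer loop
      vertex 7.28 8.41 0.00
      vertex 26.30 8.41 0.00
      vertex 0.00 0.00 0.00
    endloop
  endfacet
  facet normal 0.0000 0.0000 -1.0000
    outer loop
      vertex 7.28 29.70 0.00
      vertex 7.28 8.41 0.00
      vertex 0.00 0.00 0.00
    endloop
  endfacet
  facet normal 0.0000 0.0000 -1.0000
    outer loop
      vertex 0.00 29.70 0.00
      vertex 7.28 29.70 0.00
      vertex 0.00 0.00 0.00
    endloop
  endfacet
  facet normal 0.0000 0.0000 1.0000
    outer loop
      vertex 0.00 0.00 6.32
      vertex 26.30 0.00 6.32
      vertex 26.30 8.41 6.32
    endloop
  endfacet
  facet normal 0.0000 0.0000 1.0000
    outer loop
      vertex 0.00 0.00 6.32
      vertex 26.30 8.41 6.32
      vertex 7.28 8.41 6.32
    endloop
  endfacet
  facet normal 0.0000 0.0000 1.0000
    outer loop
      vertex 0.00 0.00 6.32
      vertex 7.28 8.41 6.32
      vertex 7.28 29.70 6.32
    endloop
  endfacet
  facet normal 0.0000 0.0000 1.0000
    outer loop
      vertex 0.00 0.00 6.32
      vertex 7.28 29.70 6.32
      vertex 0.00 29.70 6.32
    endloop
  endfacet
  facet normal 0.0000 -1.0000 0.0000
    outer loop
      vertex 0.00 0.00 0.00
      vertex 26.30 0.00 0.00
      vertex 26.30 0.00 6.32
    endloop
  endfacet
  facet normal 0.0000 -1.0000 0.0000
    outer loop
      vertex 0.00 0.00 0.00
      vertex 26.30 0.00 6.32
      vertex 0.00 0.00 6.32
    endloop
  endfacet
  facet normal 1.0000 0.0000 0.0000
    outer loop
      vertex 26.30 0.00 0.00
      vertex 26.30 8.41 0.00
      vertex 26.30 8.41 6.32
    endloop
  endfacet
  facet normal 1.0000 0.0000 0.0000
    outer loop
      vertex 26.30 0.00 0.00
      vertex 26.30 8.41 6.32
      vertex 26.30 0.00 6.32
    endloop
  endfacet
  facet normal 0.0000 1.0000 0.0000
    outer loop
      vertex 26.30 8.41 0.00
      vertex 7.28 8.41 0.00
      vertex 7.28 8.41 6.32
    endloop
  endfacet
  facet normal 0.0000 1.0000 0.0000
    outer loop
      vertex 26.30 8.41 0.00
      vertex 7.28 8.41 6.32
      vertex 26.30 8.41 6.32
    endloop
  endfacet
  facet normal 1.0000 0.0000 0.0000
    outer loop
      vertex 7.28 8.41 0.00
      vertex 7.28 29.70 0.00
      vertex 7.28 29.70 6.32
    endloop
  endfacet
  facet normal 1.0000 0.0000 0.0000
    outer loop
      vertex 7.28 8.41 0.00
      vertex 7.28 29.70 6.32
      vertex 7.28 8.41 6.32
    endloop
  endfacet
  facet normal 0.0000 1.0000 0.0000
    outer loop
      vertex 7.28 29.70 0.00
      vertex 0.00 29.70 0.00
      vertex 0.00 29.70 6.32
    endloop
  endfacet
  facet normal 0.0000 1.0000 0.0000
    outer loop
      vertex 7.28 29.70 0.00
      vertex 0.00 29.70 6.32
      vertex 7.28 29.70 6.32
    endloop
  endfacet
  facet normal -1.0000 0.0000 0.0000
    outer loop
      vertex 0.00 29.70 0.00
      vertex 0.00 0.00 0.00
      vertex 0.00 0.00 6.32
    endloop
  endfacet
  facet normal -1.0000 0.0000 0.0000
    outer loop
      vertex 0.00 29.70 0.00
      vertex 0.00 0.00 6.32
      vertex 0.00 29.70 6.32
    endloop
  endfacet
endsolid part

The G0 Z moves step by Δz≈1.05 mm. Every layer's G1 loop is the same polygon, so the solid is a straight extrusion of it from z=0 to z≈6.32. Closing with flat bottom and top caps and triangulating gives 20 facets — an L-shaped prism: outer 26.3 × 29.7 mm, arm thicknesses ≈ 8.41 mm (horizontal) and 7.28 mm (vertical), extruded 6.32 mm in z.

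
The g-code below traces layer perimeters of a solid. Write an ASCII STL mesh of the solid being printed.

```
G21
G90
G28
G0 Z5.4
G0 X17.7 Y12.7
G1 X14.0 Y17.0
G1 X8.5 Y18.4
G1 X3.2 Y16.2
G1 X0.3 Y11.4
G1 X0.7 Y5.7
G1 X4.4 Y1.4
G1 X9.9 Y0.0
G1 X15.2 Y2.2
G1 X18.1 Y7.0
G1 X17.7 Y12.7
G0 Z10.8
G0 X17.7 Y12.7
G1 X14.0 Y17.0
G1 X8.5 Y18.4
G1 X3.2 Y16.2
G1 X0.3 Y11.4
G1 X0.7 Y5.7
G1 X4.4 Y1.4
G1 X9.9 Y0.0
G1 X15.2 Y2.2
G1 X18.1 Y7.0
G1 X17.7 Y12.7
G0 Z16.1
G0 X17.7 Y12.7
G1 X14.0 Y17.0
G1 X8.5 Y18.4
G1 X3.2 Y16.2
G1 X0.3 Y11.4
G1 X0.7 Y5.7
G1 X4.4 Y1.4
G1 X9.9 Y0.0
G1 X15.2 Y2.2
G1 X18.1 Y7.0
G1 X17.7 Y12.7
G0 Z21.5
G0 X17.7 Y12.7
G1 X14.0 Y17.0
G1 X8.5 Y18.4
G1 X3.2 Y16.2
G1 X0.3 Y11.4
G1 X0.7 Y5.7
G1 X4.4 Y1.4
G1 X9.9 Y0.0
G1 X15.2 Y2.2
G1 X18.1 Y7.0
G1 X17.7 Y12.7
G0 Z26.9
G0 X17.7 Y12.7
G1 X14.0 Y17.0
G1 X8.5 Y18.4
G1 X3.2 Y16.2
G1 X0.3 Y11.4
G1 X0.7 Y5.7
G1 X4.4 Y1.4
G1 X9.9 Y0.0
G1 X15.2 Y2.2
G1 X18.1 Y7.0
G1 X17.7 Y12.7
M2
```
solid part
  facet normal 0.0000 0.0000 -1.0000
    outer loop
      vertex 8.5 18.4 0.0
      vertex 14.0 17.0 0.0
      vertex 17.7 12.7 0.0
    endloop
  endfacet
  facet normal 0.0000 0.0000 -1.0000
    outer loop
      vertex 3.2 16.2 0.0
      vertex 8.5 18.4 0.0
      vertex 17.7 12.7 0.0
    endloop
  endfacet
  facet normal 0.0000 0.0000 -1.0000
    outer loop
      vertex 0.3 11.4 0.0
      vertex 3.2 16.2 0.0
      vertex 17.7 12.7 0.0
    endloop
  endfacet
  facet normal 0.0000 0.0000 -1.0000
    outer loop
      vertex 0.7 5.7 0.0
      vertex 0.3 11.4 0.0
      vertex 17.7 12.7 0.0
    endloop
  endfacet
  facet normal 0.0000 0.0000 -1.0000
    outer loop
      vertex 4.4 1.4 0.0
      vertex 0.7 5.7 0.0
      vertex 17.7 12.7 0.0
    endloop
  endfacet
  facet normal 0.0000 0.0000 -1.0000
    outer loop
      vertex 9.9 0.0 0.0
      vertex 4.4 1.4 0.0
      vertex 17.7 12.7 0.0
    endloop
  endfacet
  facet normal 0.0000 0.0000 -1.0000
    outer loop
      vertex 15.2 2.2 0.0
      vertex 9.9 0.0 0.0
      vertex 17.7 12.7 0.0
    endloop
  endfacet
  facet normal 0.0000 0.0000 -1.0000
    outer loop
      vertex 18.1 7.0 0.0
      vertex 15.2 2.2 0.0
      vertex 17.7 12.7 0.0
    endloop
  endfacet
  facet normal 0.0000 0.0000 1.0000
    outer loop
      vertex 17.7 12.7 26.9
      vertex 14.0 17.0 26.9
      vertex 8.5 18.4 26.9
    endloop
  endfacet
  facet normal 0.0000 0.0000 1.0000
    outer loop
      vertex 17.7 12.7 26.9
      vertex 8.5 18.4 26.9
      vertex 3.2 16.2 26.9
    endloop
  endfacet
  facet normal 0.0000 0.0000 1.0000
    outer loop
      vertex 17.7 12.7 26.9
      vertex 3.2 16.2 26.9
      vertex 0.3 11.4 26.9
    endloop
  endfacet
  facet normal 0.0000 0.0000 1.0000
    outer loop
      vertex 17.7 12.7 26.9
      vertex 0.3 11.4 26.9
      vertex 0.7 5.7 26.9
    endloop
  endfacet
  facet normal 0.0000 0.0000 1.0000
    outer loop
      vertex 17.7 12.7 26.9
      vertex 0.7 5.7 26.9
      vertex 4.4 1.4 26.9
    endloop
  endfacet
  facet normal 0.0000 0.0000 1.0000
    outer loop
      vertex 17.7 12.7 26.9
      vertex 4.4 1.4 26.9
      vertex 9.9 0.0 26.9
    endloop
  endfacet
  facet normal 0.0000 0.0000 1.0000
    outer loop
      vertex 17.7 12.7 26.9
      vertex 9.9 0.0 26.9
      vertex 15.2 2.2 26.9
    endloop
  endfacet
  facet normal 0.0000 0.0000 1.0000
    outer loop
      vertex 17.7 12.7 26.9
      vertex 15.2 2.2 26.9
      vertex 18.1 7.0 26.9
    endloop
  endfacet
  facet normal 0.7580 0.6522 0.0000
    outer loop
      vertex 17.7 12.7 0.0
      vertex 14.0 17.0 0.0
      vertex 14.0 17.0 26.9
    endloop
  endfacet
  facet normal 0.7580 0.6522 0.0000
    outer loop
      vertex 17.7 12.7 0.0
      vertex 14.0 17.0 26.9
      vertex 17.7 12.7 26.9
    endloop
  endfacet
  facet normal 0.2467 0.9691 0.0000
    outer loop
      vertex 14.0 17.0 0.0
      vertex 8.5 18.4 0.0
      vertex 8.5 18.4 26.9
    endloop
  endfacet
  facet normal 0.2467 0.9691 0.0000
    outer loop
      vertex 14.0 17.0 0.0
      vertex 8.5 18.4 26.9
      vertex 14.0 17.0 26.9
    endloop
  endfacet
  facet normal -0.3834 0.9236 0.0000
    outer loop
      vertex 8.5 18.4 0.0
      vertex 3.2 16.2 0.0
      vertex 3.2 16.2 26.9
    endloop
  endfacet
  facet normal -0.3834 0.9236 0.0000
    outer loop
      vertex 8.5 18.4 0.0
      vertex 3.2 16.2 26.9
      vertex 8.5 18.4 26.9
    endloop
  endfacet
  facet normal -0.8559 0.5171 0.0000
    outer loop
      vertex 3.2 16.2 0.0
      vertex 0.3 11.4 0.0
      vertex 0.3 11.4 26.9
    endloop
  endfacet
  facet normal -0.8559 0.5171 0.0000
    outer loop
      vertex 3.2 16.2 0.0
      vertex 0.3 11.4 26.9
      vertex 3.2 16.2 26.9
    endloop
  endfacet
  facet normal -0.9975 -0.0700 0.0000
    outer loop
      vertex 0.3 11.4 0.0
      vertex 0.7 5.7 0.0
      vertex 0.7 5.7 26.9
    endloop
  endfacet
  facet normal -0.9975 -0.0700 0.0000
    outer loop
      vertex 0.3 11.4 0.0
      vertex 0.7 5.7 26.9
      vertex 0.3 11.4 26.9
    endloop
  endfacet
  facet normal -0.7580 -0.6522 0.0000
    outer loop
      vertex 0.7 5.7 0.0
      vertex 4.4 1.4 0.0
      vertex 4.4 1.4 26.9
    endloop
  endfacet
  facet normal -0.7580 -0.6522 0.0000
    outer loop
      vertex 0.7 5.7 0.0
      vertex 4.4 1.4 26.9
      vertex 0.7 5.7 26.9
    endloop
  endfacet
  facet normal -0.2467 -0.9691 0.0000
    outer loop
      vertex 4.4 1.4 0.0
      vertex 9.9 0.0 0.0
      vertex 9.9 0.0 26.9
    endloop
  endfacet
  facet normal -0.2467 -0.9691 0.0000
    outer loop
      vertex 4.4 1.4 0.0
      vertex 9.9 0.0 26.9
      vertex 4.4 1.4 26.9
    endloop
  endfacet
  facet normal 0.3834 -0.9236 0.0000
    outer loop
      vertex 9.9 0.0 0.0
      vertex 15.2 2.2 0.0
      vertex 15.2 2.2 26.9
    endloop
  endfacet
  facet normal 0.3834 -0.9236 0.0000
    outer loop
      vertex 9.9 0.0 0.0
      vertex 15.2 2.2 26.9
      vertex 9.9 0.0 26.9
    endloop
  endfacet
  facet normal 0.8559 -0.5171 0.0000
    outer loop
      vertex 15.2 2.2 0.0
      vertex 18.1 7.0 0.0
      vertex 18.1 7.0 26.9
    endloop
  endfacet
  facet normal 0.8559 -0.5171 0.0000
    outer loop
      vertex 15.2 2.2 0.0
      vertex 18.1 7.0 26.9
      vertex 15.2 2.2 26.9
    endloop
  endfacet
  facet normal 0.9975 0.0700 0.0000
    outer loop
      vertex 18.1 7.0 0.0
      vertex 17.7 12.7 0.0
      vertex 17.7 12.7 26.9
    endloop
  endfacet
  facet normal 0.9975 0.0700 0.0000
    outer loop
      vertex 18.1 7.0 0.0
      vertex 17.7 12.7 26.9
      vertex 18.1 7.0 26.9
    endloop
  endfacet
endsolid part

The G0 Z moves step by Δz≈5.4 mm. Every layer's G1 loop is the same polygon, so the solid is a straight extrusion of it from z=0 to z≈26.9. Closing with flat bottom and top caps and triangulating gives 36 facets — a regular 10-sided prism (a cylinder approximated with 10 flat sides), circumscribed radius ≈ 9.2 mm, height ≈ 26.9 mm.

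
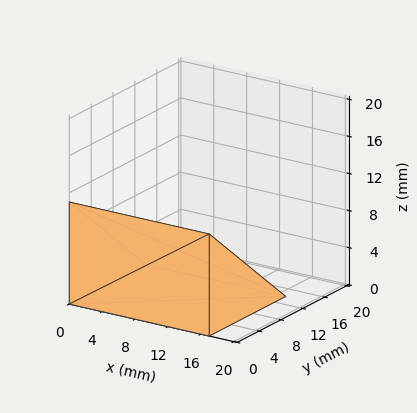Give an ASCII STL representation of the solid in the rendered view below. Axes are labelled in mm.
Reading the render: the shape is a wedge (ramp): 17 × 14 mm base, rising to 11 mm along the y=0 edge and sloping linearly to z=0 at y=14 (dimensions read to the nearest mm from the axis ticks). For the STL, each face is triangulated and given an outward normal.

solid part
  facet normal 0.0000 0.0000 -1.0000
    outer loop
      vertex 17.00 14.00 0.00
      vertex 17.00 0.00 0.00
      vertex 0.00 0.00 0.00
    endloop
  endfacet
  facet normal 0.0000 0.0000 -1.0000
    outer loop
      vertex 0.00 14.00 0.00
      vertex 17.00 14.00 0.00
      vertex 0.00 0.00 0.00
    endloop
  endfacet
  facet normal 0.0000 -1.0000 0.0000
    outer loop
      vertex 0.00 0.00 0.00
      vertex 17.00 0.00 0.00
      vertex 17.00 0.00 11.00
    endloop
  endfacet
  facet normal 0.0000 -1.0000 0.0000
    outer loop
      vertex 0.00 0.00 0.00
      vertex 17.00 0.00 11.00
      vertex 0.00 0.00 11.00
    endloop
  endfacet
  facet normal 0.0000 0.6178 0.7863
    outer loop
      vertex 0.00 0.00 11.00
      vertex 17.00 0.00 11.00
      vertex 17.00 14.00 0.00
    endloop
  endfacet
  facet normal 0.0000 0.6178 0.7863
    outer loop
      vertex 0.00 0.00 11.00
      vertex 17.00 14.00 0.00
      vertex 0.00 14.00 0.00
    endloop
  endfacet
  facet normal -1.0000 0.0000 0.0000
    outer loop
      vertex 0.00 0.00 11.00
      vertex 0.00 14.00 0.00
      vertex 0.00 0.00 0.00
    endloop
  endfacet
  facet normal 1.0000 0.0000 0.0000
    outer loop
      vertex 17.00 0.00 0.00
      vertex 17.00 14.00 0.00
      vertex 17.00 0.00 11.00
    endloop
  endfacet
endsolid part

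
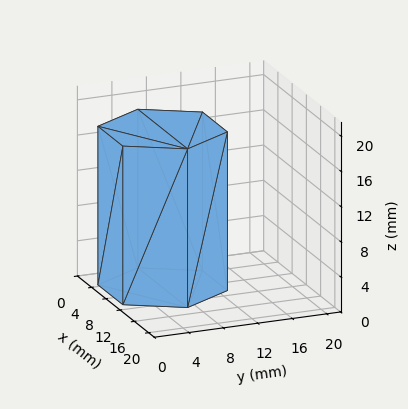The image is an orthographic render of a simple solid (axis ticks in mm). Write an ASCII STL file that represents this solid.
Reading the render: the shape is a regular 6-sided prism (a cylinder approximated with 6 flat sides), circumscribed radius ≈ 7 mm, height ≈ 18 mm (dimensions read to the nearest mm from the axis ticks). For the STL, each face is triangulated and given an outward normal.

solid part
  facet normal 0.0000 0.0000 -1.0000
    outer loop
      vertex 3.50 13.06 0.00
      vertex 10.50 13.06 0.00
      vertex 14.00 7.00 0.00
    endloop
  endfacet
  facet normal 0.0000 0.0000 -1.0000
    outer loop
      vertex 0.00 7.00 0.00
      vertex 3.50 13.06 0.00
      vertex 14.00 7.00 0.00
    endloop
  endfacet
  facet normal 0.0000 0.0000 -1.0000
    outer loop
      vertex 3.50 0.94 0.00
      vertex 0.00 7.00 0.00
      vertex 14.00 7.00 0.00
    endloop
  endfacet
  facet normal 0.0000 0.0000 -1.0000
    outer loop
      vertex 10.50 0.94 0.00
      vertex 3.50 0.94 0.00
      vertex 14.00 7.00 0.00
    endloop
  endfacet
  facet normal 0.0000 0.0000 1.0000
    outer loop
      vertex 14.00 7.00 18.00
      vertex 10.50 13.06 18.00
      vertex 3.50 13.06 18.00
    endloop
  endfacet
  facet normal 0.0000 0.0000 1.0000
    outer loop
      vertex 14.00 7.00 18.00
      vertex 3.50 13.06 18.00
      vertex 0.00 7.00 18.00
    endloop
  endfacet
  facet normal 0.0000 0.0000 1.0000
    outer loop
      vertex 14.00 7.00 18.00
      vertex 0.00 7.00 18.00
      vertex 3.50 0.94 18.00
    endloop
  endfacet
  facet normal 0.0000 0.0000 1.0000
    outer loop
      vertex 14.00 7.00 18.00
      vertex 3.50 0.94 18.00
      vertex 10.50 0.94 18.00
    endloop
  endfacet
  facet normal 0.8659 0.5001 0.0000
    outer loop
      vertex 14.00 7.00 0.00
      vertex 10.50 13.06 0.00
      vertex 10.50 13.06 18.00
    endloop
  endfacet
  facet normal 0.8659 0.5001 0.0000
    outer loop
      vertex 14.00 7.00 0.00
      vertex 10.50 13.06 18.00
      vertex 14.00 7.00 18.00
    endloop
  endfacet
  facet normal 0.0000 1.0000 0.0000
    outer loop
      vertex 10.50 13.06 0.00
      vertex 3.50 13.06 0.00
      vertex 3.50 13.06 18.00
    endloop
  endfacet
  facet normal 0.0000 1.0000 0.0000
    outer loop
      vertex 10.50 13.06 0.00
      vertex 3.50 13.06 18.00
      vertex 10.50 13.06 18.00
    endloop
  endfacet
  facet normal -0.8659 0.5001 0.0000
    outer loop
      vertex 3.50 13.06 0.00
      vertex 0.00 7.00 0.00
      vertex 0.00 7.00 18.00
    endloop
  endfacet
  facet normal -0.8659 0.5001 0.0000
    outer loop
      vertex 3.50 13.06 0.00
      vertex 0.00 7.00 18.00
      vertex 3.50 13.06 18.00
    endloop
  endfacet
  facet normal -0.8659 -0.5001 0.0000
    outer loop
      vertex 0.00 7.00 0.00
      vertex 3.50 0.94 0.00
      vertex 3.50 0.94 18.00
    endloop
  endfacet
  facet normal -0.8659 -0.5001 0.0000
    outer loop
      vertex 0.00 7.00 0.00
      vertex 3.50 0.94 18.00
      vertex 0.00 7.00 18.00
    endloop
  endfacet
  facet normal 0.0000 -1.0000 0.0000
    outer loop
      vertex 3.50 0.94 0.00
      vertex 10.50 0.94 0.00
      vertex 10.50 0.94 18.00
    endloop
  endfacet
  facet normal 0.0000 -1.0000 0.0000
    outer loop
      vertex 3.50 0.94 0.00
      vertex 10.50 0.94 18.00
      vertex 3.50 0.94 18.00
    endloop
  endfacet
  facet normal 0.8659 -0.5001 0.0000
    outer loop
      vertex 10.50 0.94 0.00
      vertex 14.00 7.00 0.00
      vertex 14.00 7.00 18.00
    endloop
  endfacet
  facet normal 0.8659 -0.5001 0.0000
    outer loop
      vertex 10.50 0.94 0.00
      vertex 14.00 7.00 18.00
      vertex 10.50 0.94 18.00
    endloop
  endfacet
endsolid part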